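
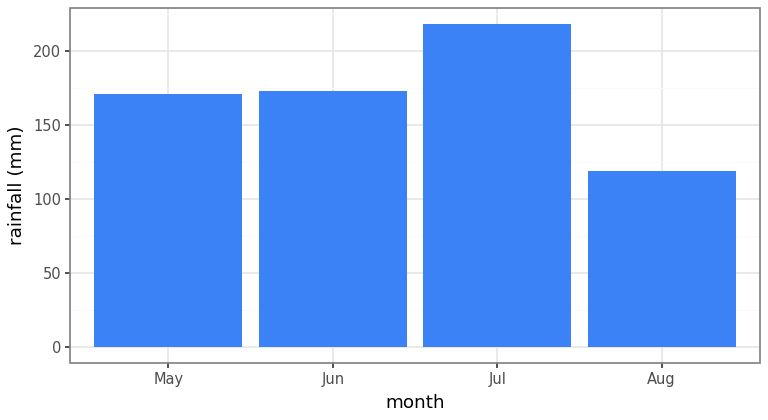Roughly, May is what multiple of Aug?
May ≈ 180, Aug ≈ 120; 180/120 ≈ 1.5.

≈ 1.5×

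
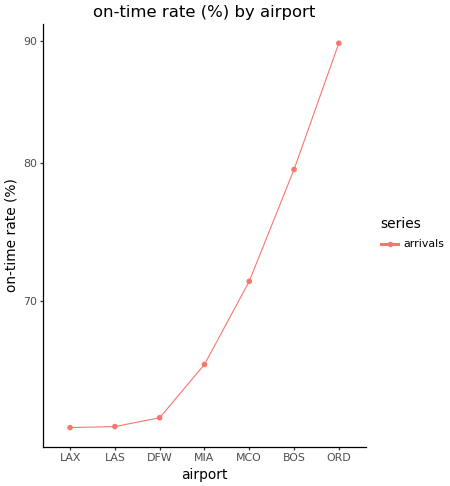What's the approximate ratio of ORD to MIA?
ORD ≈ 90, MIA ≈ 65; 90/65 ≈ 1.38.

≈ 1.38×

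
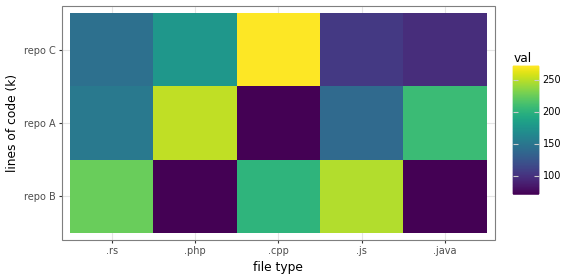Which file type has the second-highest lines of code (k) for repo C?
Top 3 for repo C: .cpp ≈ 280, .php ≈ 180, .rs ≈ 140.

.php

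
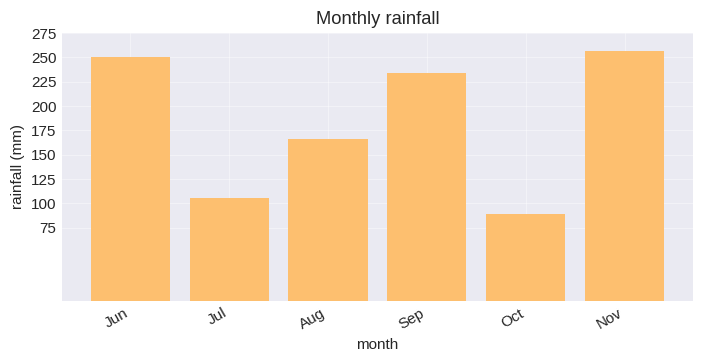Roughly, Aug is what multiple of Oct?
Aug ≈ 175, Oct ≈ 100; 175/100 ≈ 1.75.

≈ 1.75×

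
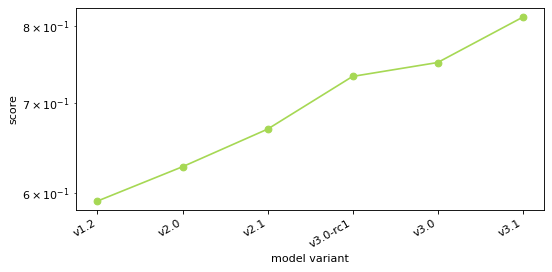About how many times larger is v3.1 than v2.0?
≈ 1.32×

v3.1 ≈ 0.82, v2.0 ≈ 0.62; 0.82/0.62 ≈ 1.32.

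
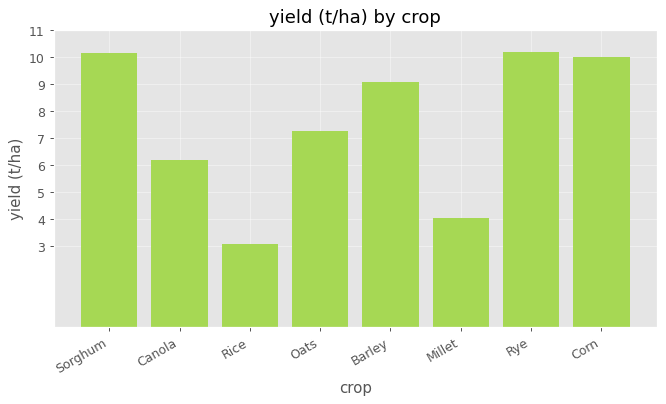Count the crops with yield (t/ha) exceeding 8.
4

Above 8: Sorghum, Barley, Rye, Corn.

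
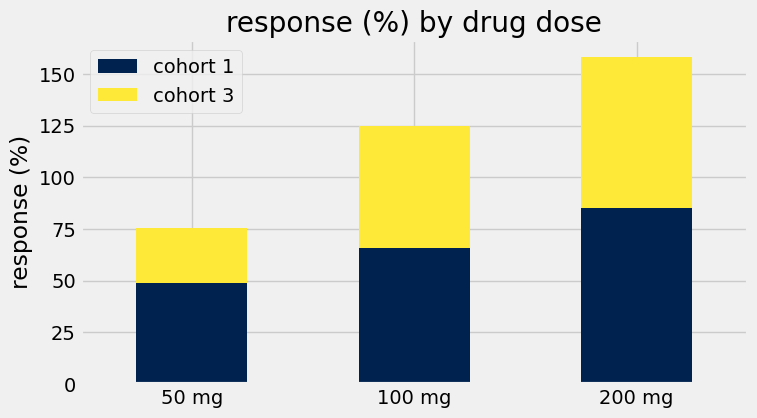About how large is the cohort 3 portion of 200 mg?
≈ 80

cohort 3 top ≈ 160, bottom ≈ 80; segment ≈ 80.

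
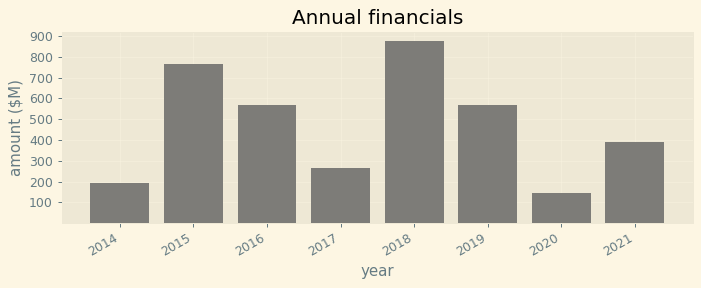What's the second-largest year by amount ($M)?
Top 3: 2018 ≈ 900, 2015 ≈ 800, 2019 ≈ 600.

2015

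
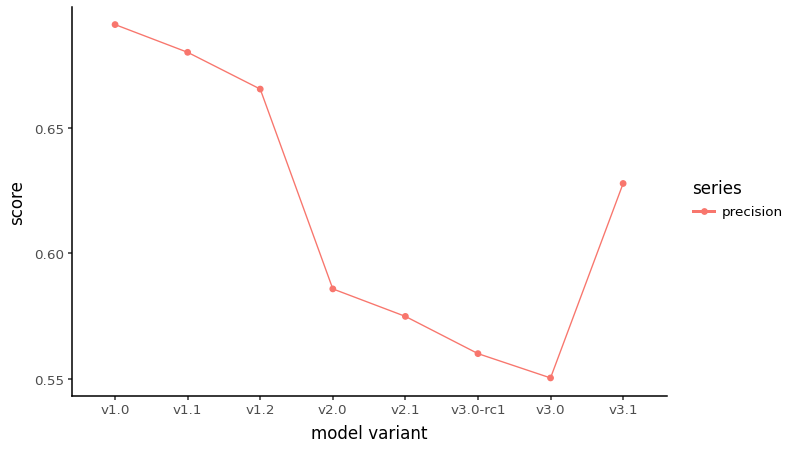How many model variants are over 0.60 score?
Above 0.60: v1.0, v1.1, v1.2, v3.1.

4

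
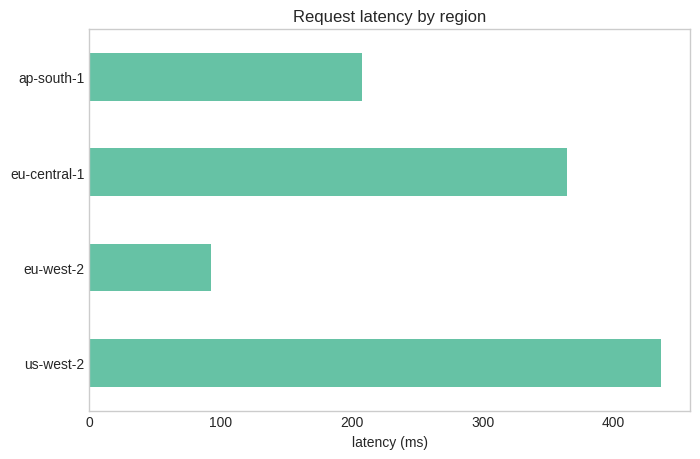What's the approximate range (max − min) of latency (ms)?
≈ 350

Max us-west-2 ≈ 450, min eu-west-2 ≈ 100; range ≈ 350.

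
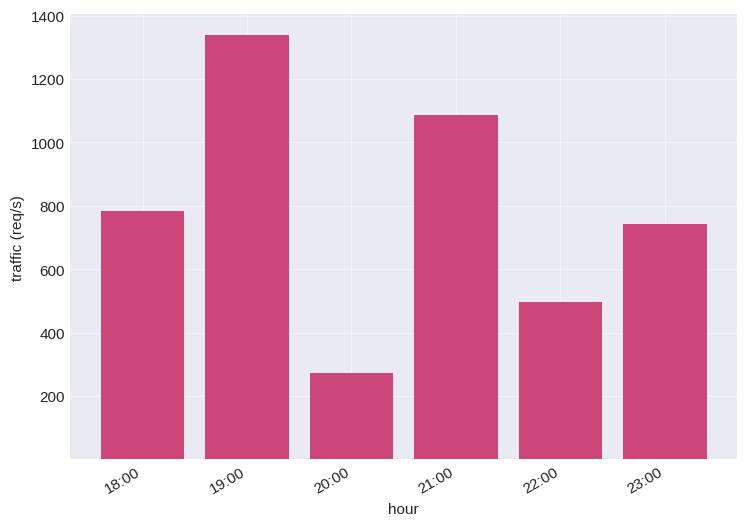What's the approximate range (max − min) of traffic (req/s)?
≈ 1200

Max 19:00 ≈ 1400, min 20:00 ≈ 200; range ≈ 1200.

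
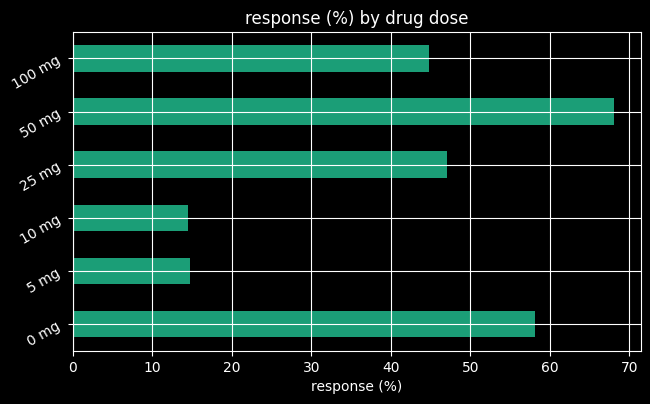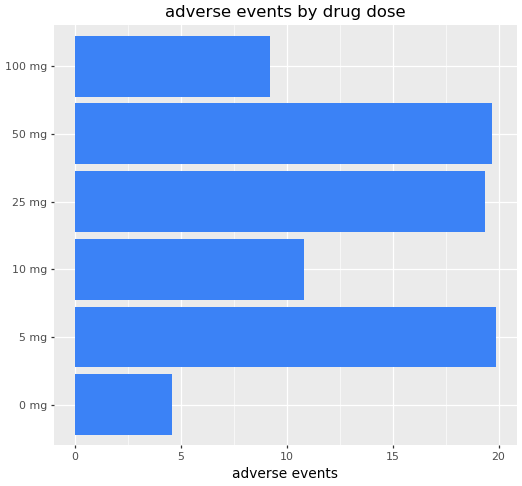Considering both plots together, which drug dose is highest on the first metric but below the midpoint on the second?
Chart 2 median adverse events ≈ 16; below-median drug doses: 0 mg, 10 mg, 100 mg. Among those, 0 mg has the highest response (%) (≈ 60).

0 mg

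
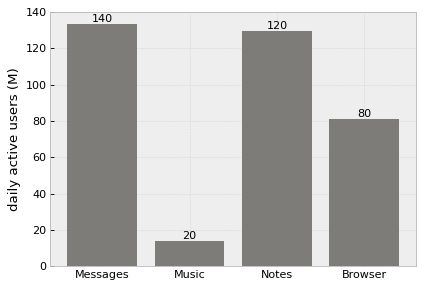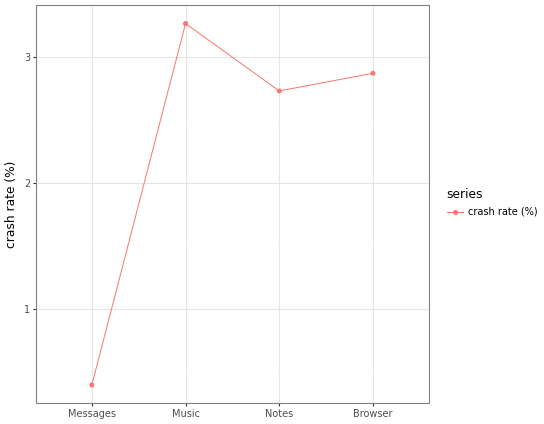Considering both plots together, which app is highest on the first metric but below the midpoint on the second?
Messages

Chart 2 median crash rate (%) ≈ 3; below-median apps: Messages, Notes. Among those, Messages has the highest daily active users (M) (≈ 140).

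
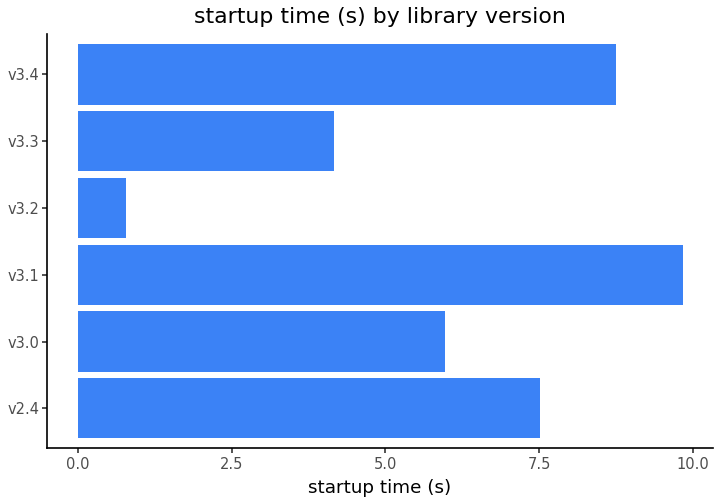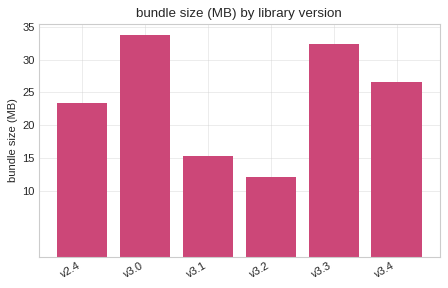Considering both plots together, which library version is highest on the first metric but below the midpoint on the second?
Chart 2 median bundle size (MB) ≈ 25; below-median library versions: v2.4, v3.1, v3.2. Among those, v3.1 has the highest startup time (s) (≈ 10).

v3.1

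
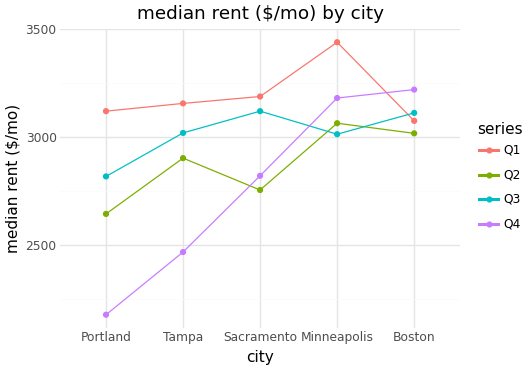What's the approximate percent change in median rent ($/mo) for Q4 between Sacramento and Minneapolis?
Sacramento ≈ 2800, Minneapolis ≈ 3200; (3200 − 2800) / 2800 ≈ +14.3%.

≈ +14.3%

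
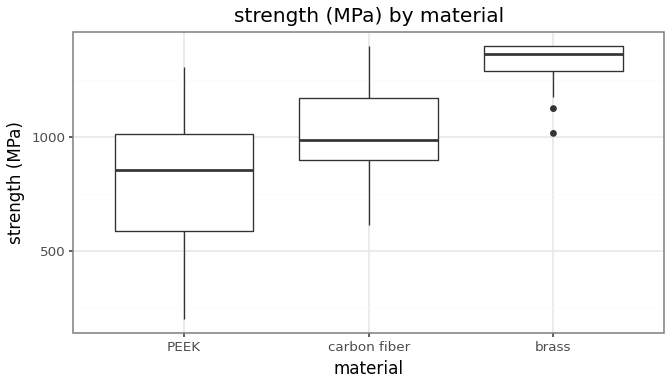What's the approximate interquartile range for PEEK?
≈ 400

Q3 ≈ 1000, Q1 ≈ 600; IQR ≈ 400.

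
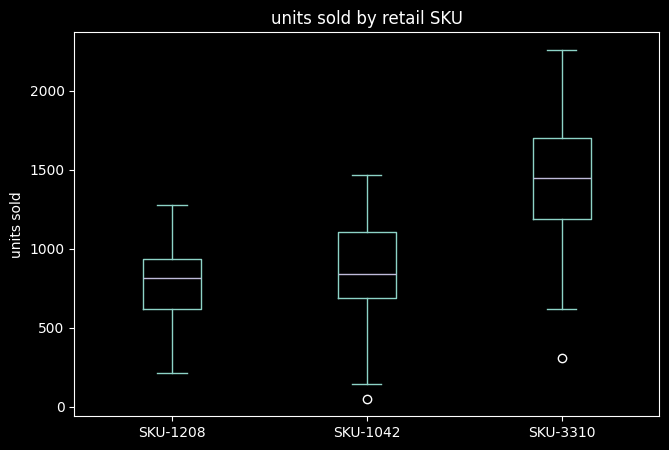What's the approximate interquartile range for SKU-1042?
Q3 ≈ 1100, Q1 ≈ 700; IQR ≈ 400.

≈ 400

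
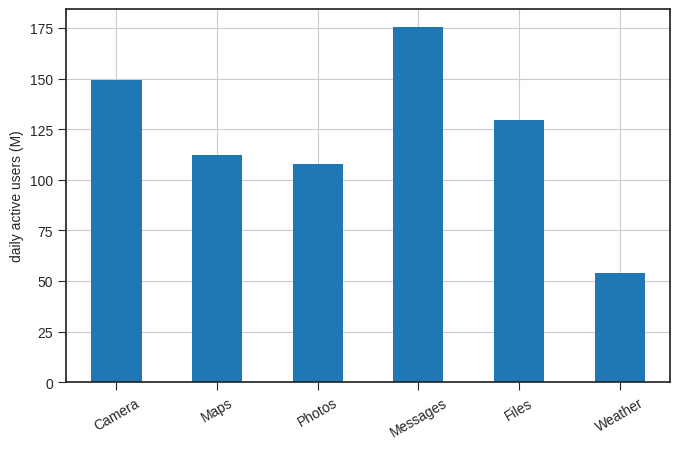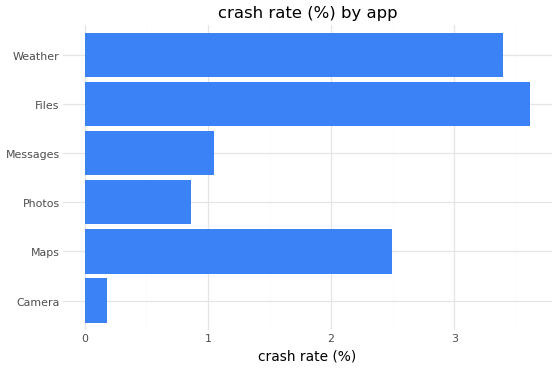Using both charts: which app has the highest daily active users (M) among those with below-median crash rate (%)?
Messages

Chart 2 median crash rate (%) ≈ 2; below-median apps: Camera, Photos, Messages. Among those, Messages has the highest daily active users (M) (≈ 180).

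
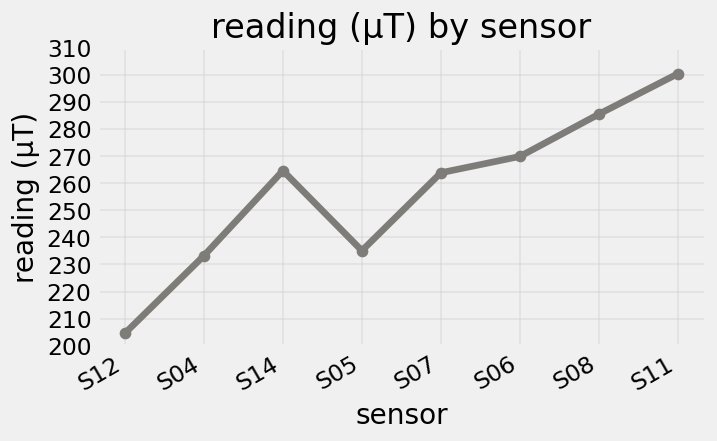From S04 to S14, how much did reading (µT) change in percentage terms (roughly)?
S04 ≈ 230, S14 ≈ 260; (260 − 230) / 230 ≈ +13%.

≈ +13%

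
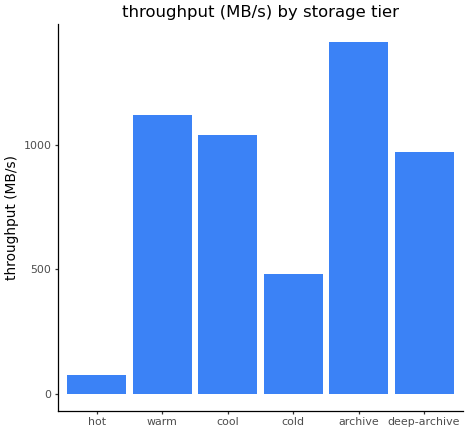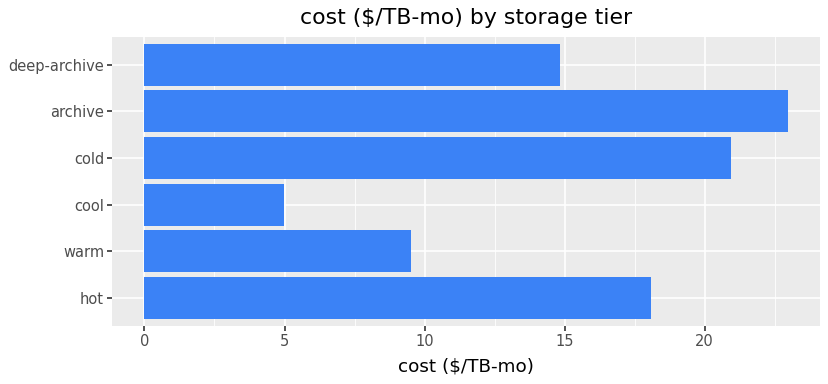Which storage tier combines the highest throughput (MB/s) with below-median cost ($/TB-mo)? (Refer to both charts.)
warm

Chart 2 median cost ($/TB-mo) ≈ 15; below-median storage tiers: warm, cool, deep-archive. Among those, warm has the highest throughput (MB/s) (≈ 1200).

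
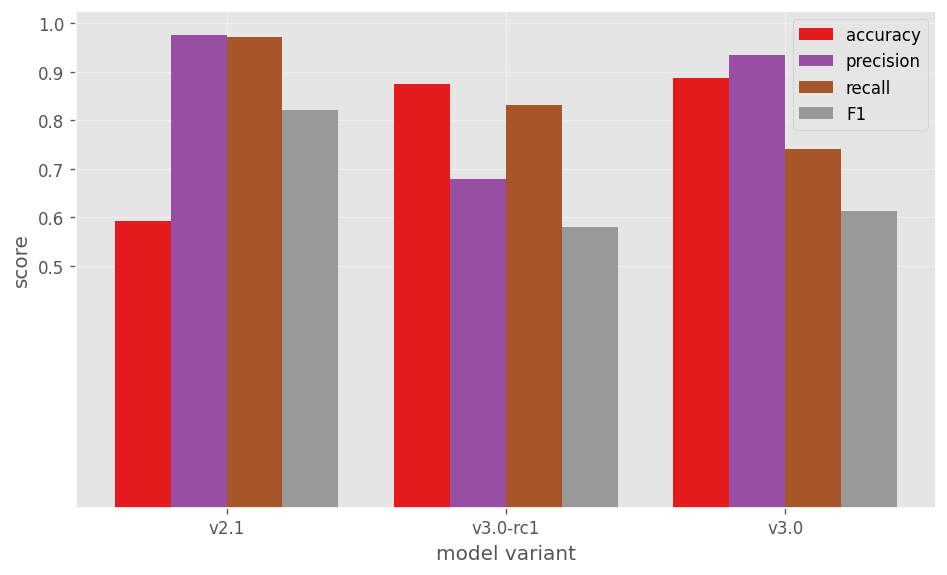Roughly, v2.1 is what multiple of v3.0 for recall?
≈ 1.43×

v2.1 ≈ 1.0, v3.0 ≈ 0.7; 1.0/0.7 ≈ 1.43.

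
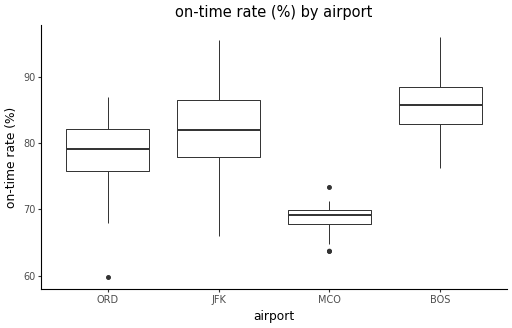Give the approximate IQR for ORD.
Q3 ≈ 82, Q1 ≈ 76; IQR ≈ 6.

≈ 6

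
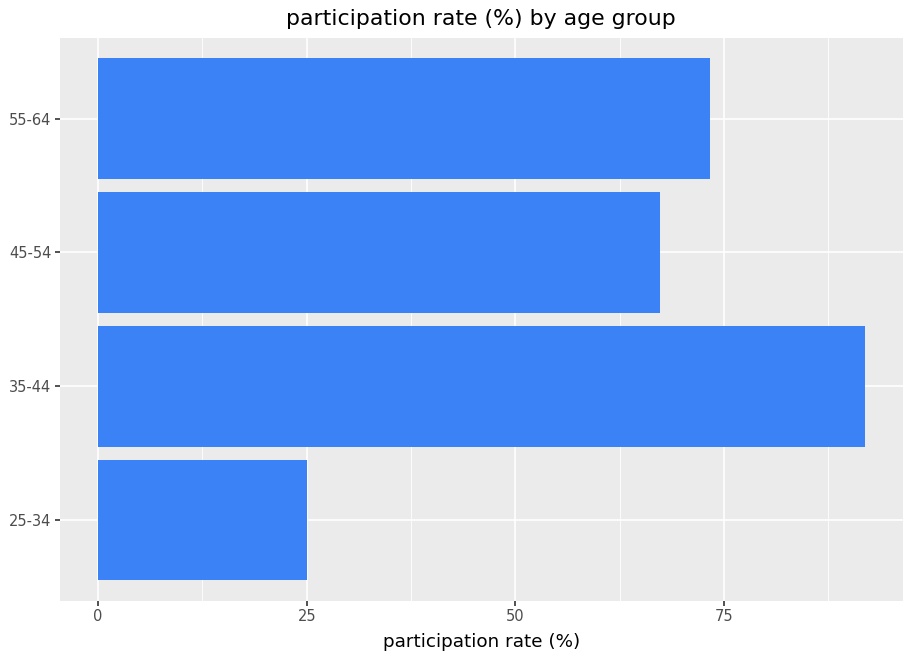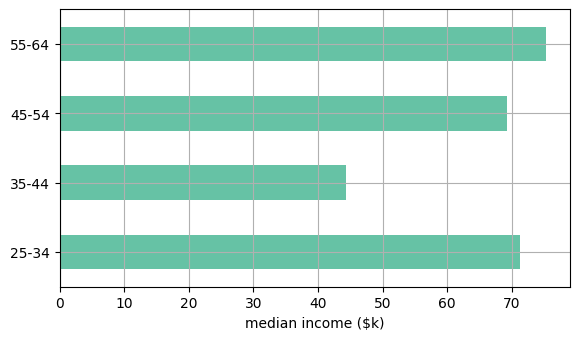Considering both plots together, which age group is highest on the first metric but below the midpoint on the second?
35-44

Chart 2 median median income ($k) ≈ 70; below-median age groups: 35-44, 45-54. Among those, 35-44 has the highest participation rate (%) (≈ 90).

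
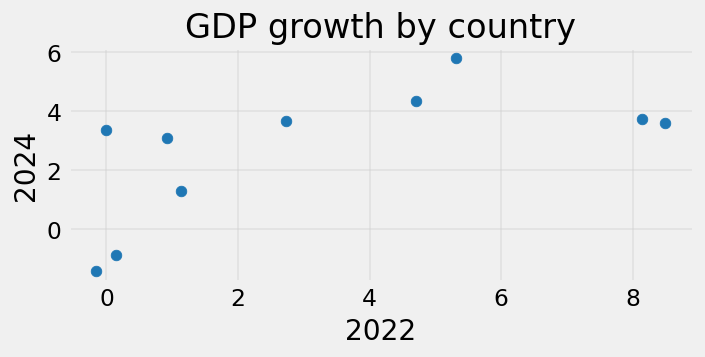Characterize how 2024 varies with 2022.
positive, moderate

Points are positively correlated; moderate (|r| ≈ 0.6).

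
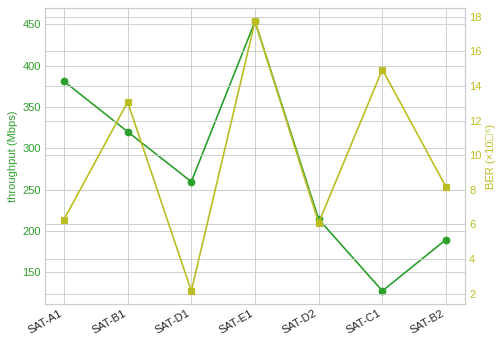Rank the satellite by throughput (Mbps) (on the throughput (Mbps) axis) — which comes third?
Top 4 (on the throughput (Mbps) axis): SAT-E1 ≈ 450, SAT-A1 ≈ 400, SAT-B1 ≈ 300, SAT-D1 ≈ 250.

SAT-B1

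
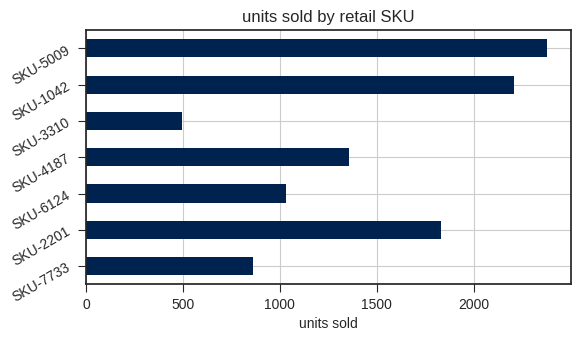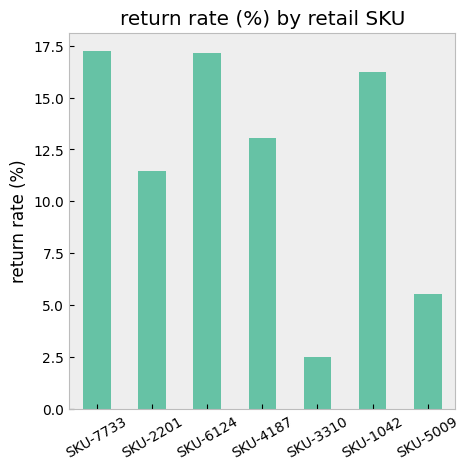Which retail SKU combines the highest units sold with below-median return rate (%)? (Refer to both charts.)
Chart 2 median return rate (%) ≈ 14; below-median retail SKUs: SKU-2201, SKU-3310, SKU-5009. Among those, SKU-5009 has the highest units sold (≈ 2500).

SKU-5009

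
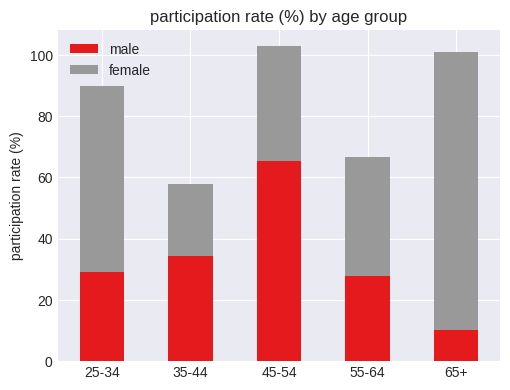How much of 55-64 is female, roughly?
female top ≈ 70, bottom ≈ 30; segment ≈ 40.

≈ 40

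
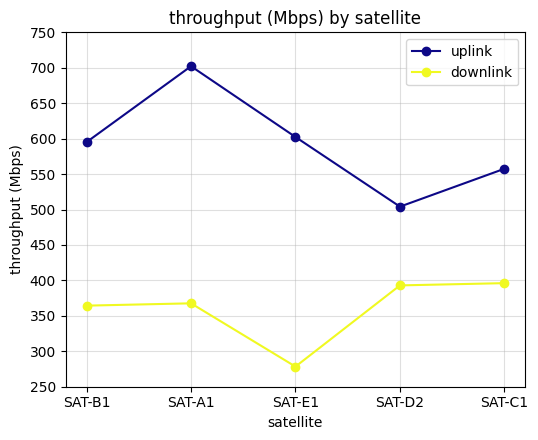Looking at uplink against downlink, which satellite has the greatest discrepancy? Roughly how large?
SAT-A1, ≈ 350 Mbps

SAT-A1: uplink ≈ 700, downlink ≈ 350 → gap ≈ 350. Next-largest (SAT-E1) is only ≈ 300.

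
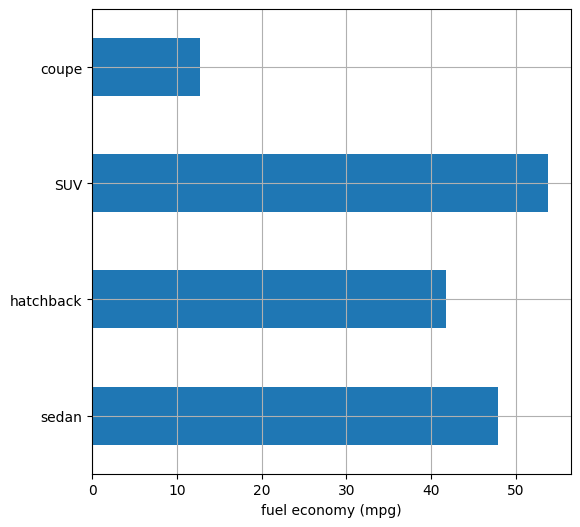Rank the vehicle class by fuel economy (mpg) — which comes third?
Top 4: SUV ≈ 55, sedan ≈ 50, hatchback ≈ 40, coupe ≈ 15.

hatchback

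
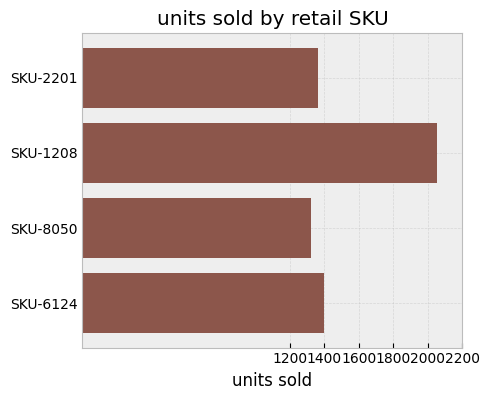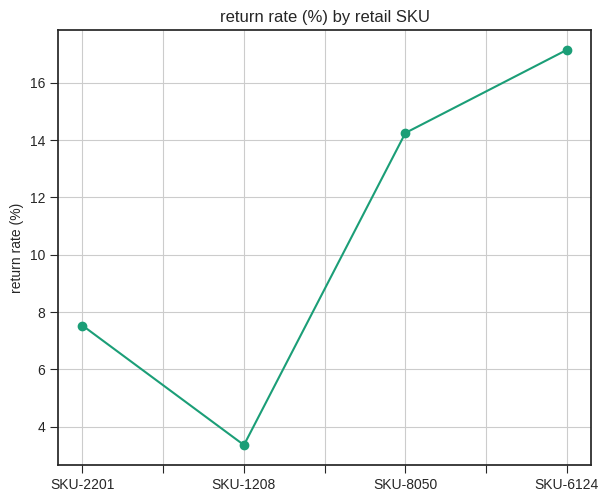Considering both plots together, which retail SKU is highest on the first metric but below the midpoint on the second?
SKU-1208

Chart 2 median return rate (%) ≈ 10; below-median retail SKUs: SKU-2201, SKU-1208. Among those, SKU-1208 has the highest units sold (≈ 2000).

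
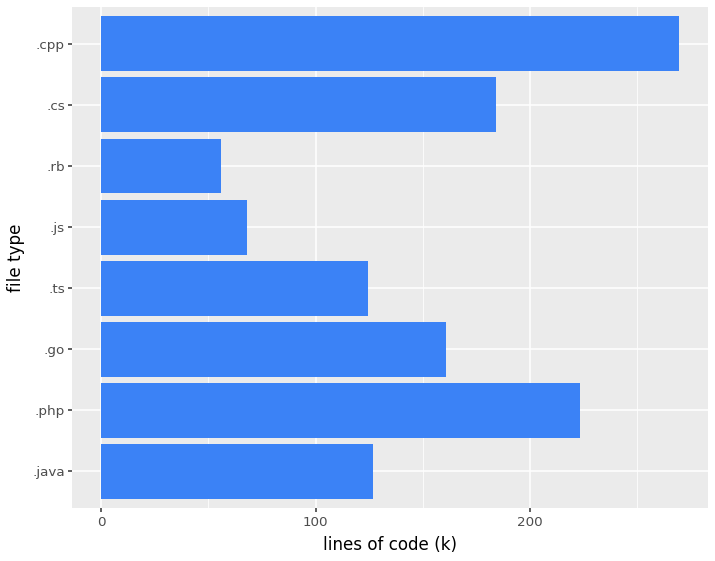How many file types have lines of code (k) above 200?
2

Above 200: .php, .cpp.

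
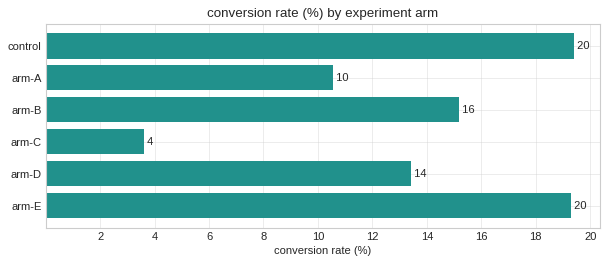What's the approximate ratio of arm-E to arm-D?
≈ 1.43×

arm-E ≈ 20, arm-D ≈ 14; 20/14 ≈ 1.43.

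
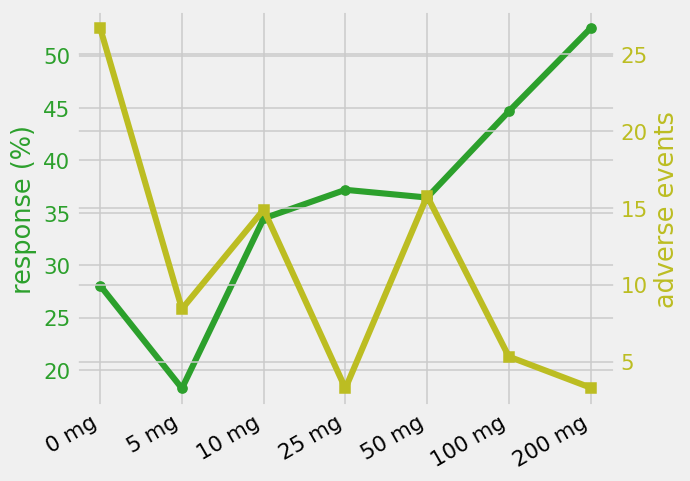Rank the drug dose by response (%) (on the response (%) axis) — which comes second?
Top 3 (on the response (%) axis): 200 mg ≈ 55, 100 mg ≈ 45, 25 mg ≈ 35.

100 mg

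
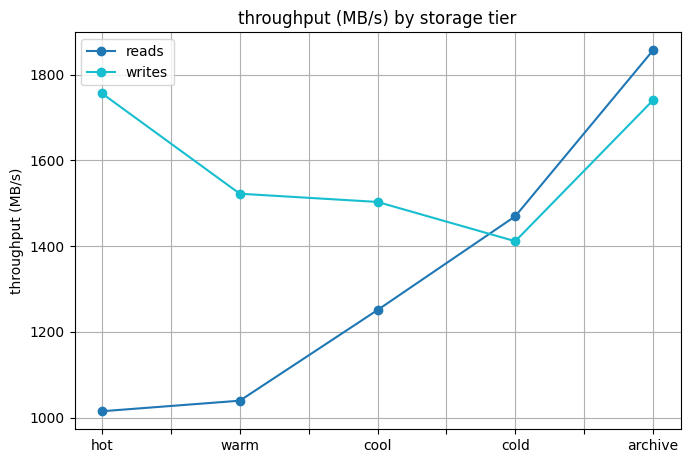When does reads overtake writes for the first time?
cool: reads ≈ 1300 vs writes ≈ 1500 (not yet); cold: reads ≈ 1500 vs writes ≈ 1400 (first crossover).

cold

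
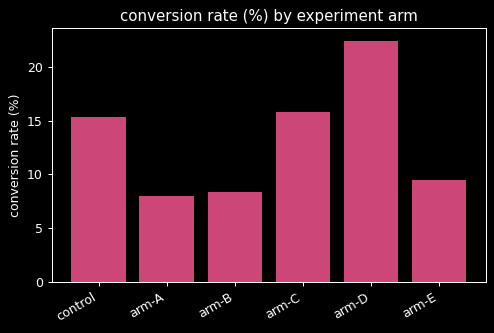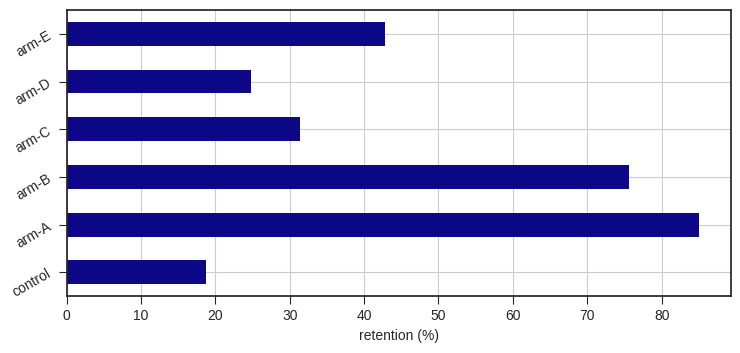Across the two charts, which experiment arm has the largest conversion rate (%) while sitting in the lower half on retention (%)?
Chart 2 median retention (%) ≈ 40; below-median experiment arms: control, arm-C, arm-D. Among those, arm-D has the highest conversion rate (%) (≈ 20).

arm-D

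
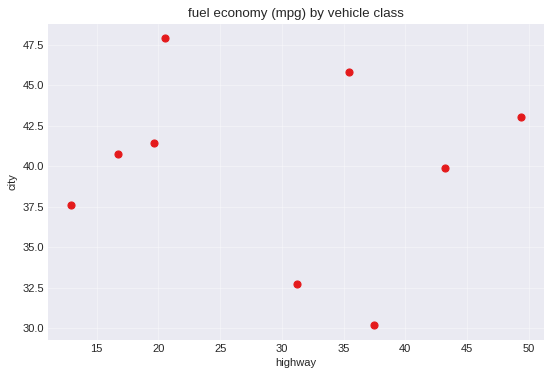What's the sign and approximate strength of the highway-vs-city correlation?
no clear correlation

Points are roughly uncorrelated; weak (|r| ≈ 0.1).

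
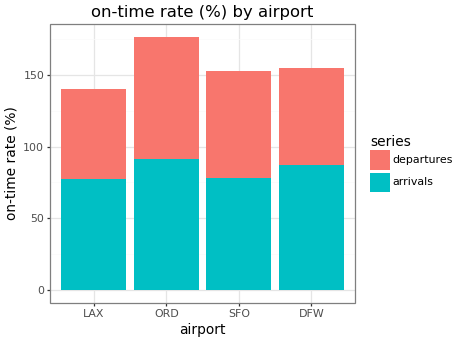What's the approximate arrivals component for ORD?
arrivals top ≈ 100, bottom ≈ 0; segment ≈ 100.

≈ 100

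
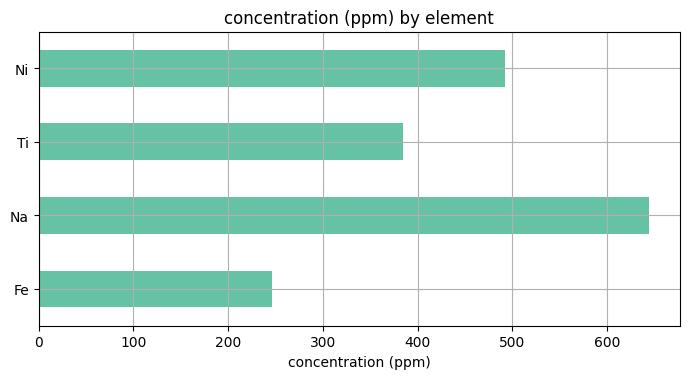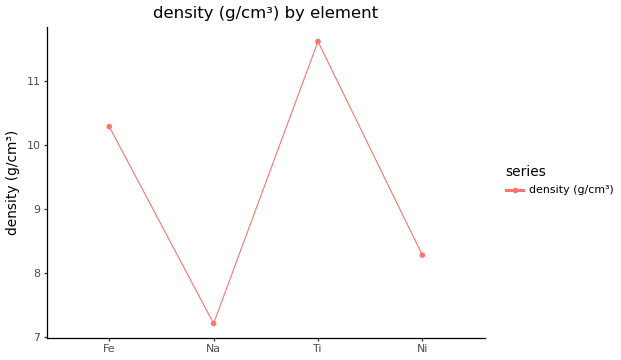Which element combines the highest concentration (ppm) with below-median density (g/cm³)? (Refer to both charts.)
Chart 2 median density (g/cm³) ≈ 10; below-median elements: Na, Ni. Among those, Na has the highest concentration (ppm) (≈ 600).

Na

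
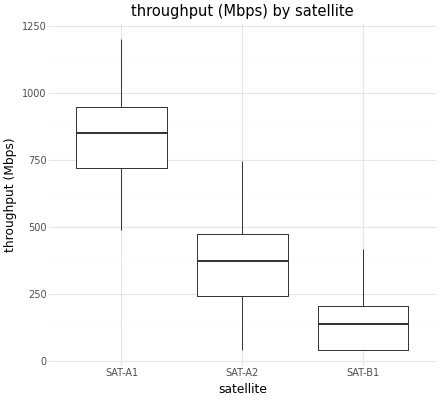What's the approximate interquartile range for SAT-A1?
Q3 ≈ 900, Q1 ≈ 700; IQR ≈ 200.

≈ 200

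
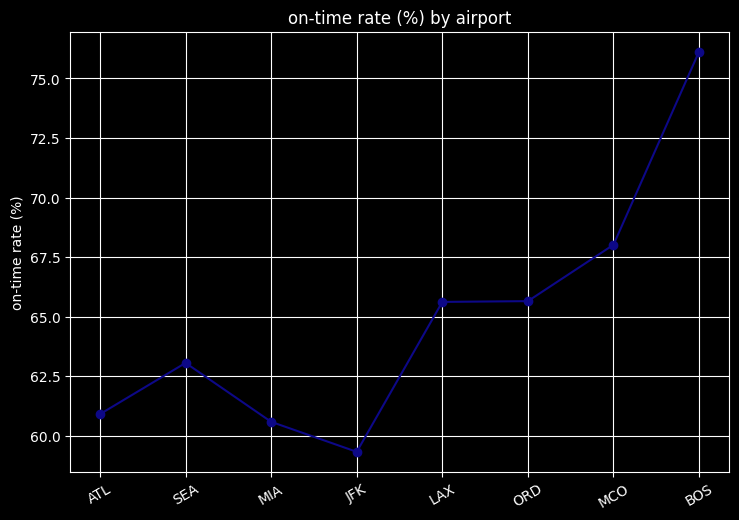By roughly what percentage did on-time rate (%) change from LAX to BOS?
≈ +15.2%

LAX ≈ 66, BOS ≈ 76; (76 − 66) / 66 ≈ +15.2%.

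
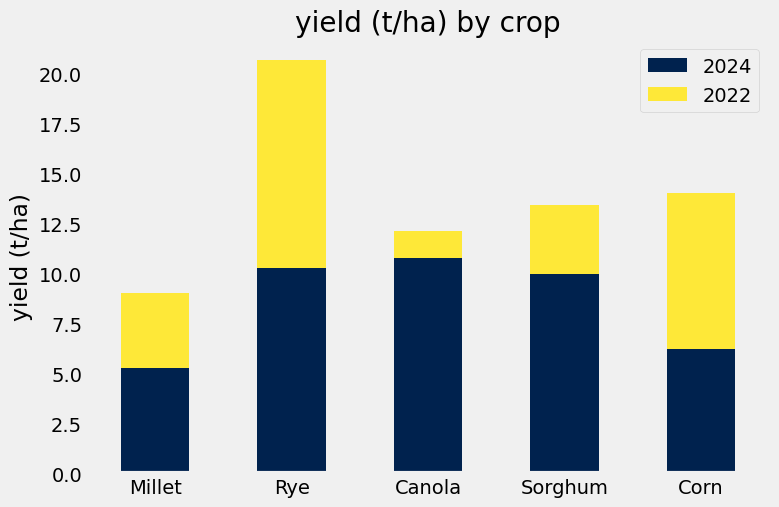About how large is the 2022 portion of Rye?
≈ 10

2022 top ≈ 20, bottom ≈ 10; segment ≈ 10.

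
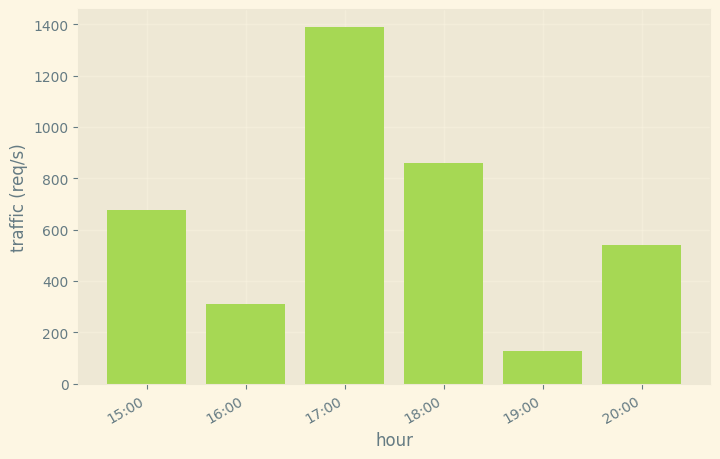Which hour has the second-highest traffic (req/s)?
Top 3: 17:00 ≈ 1400, 18:00 ≈ 800, 15:00 ≈ 600.

18:00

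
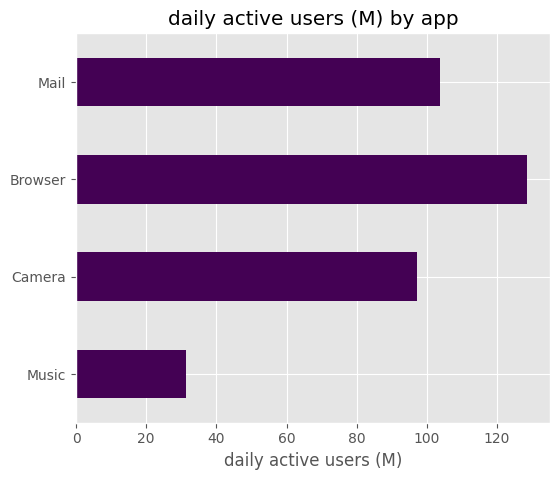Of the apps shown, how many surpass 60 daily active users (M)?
3

Above 60: Camera, Browser, Mail.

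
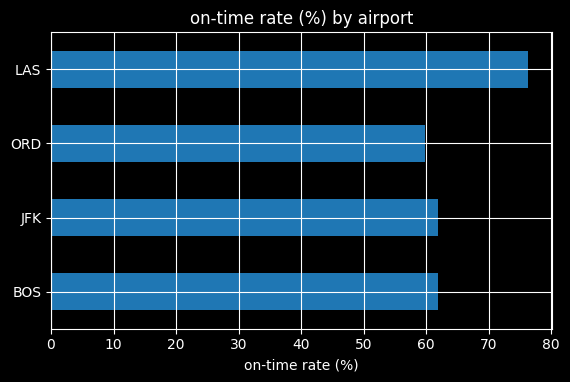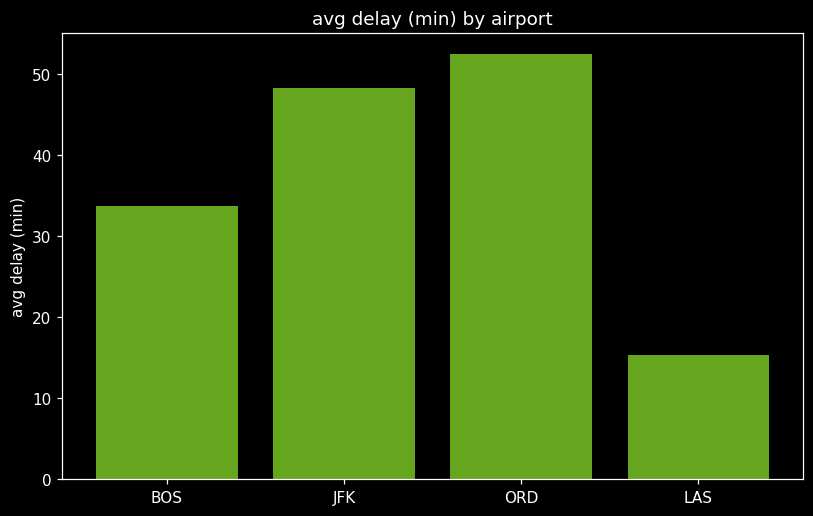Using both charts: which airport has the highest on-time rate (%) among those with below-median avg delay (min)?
LAS

Chart 2 median avg delay (min) ≈ 40; below-median airports: BOS, LAS. Among those, LAS has the highest on-time rate (%) (≈ 80).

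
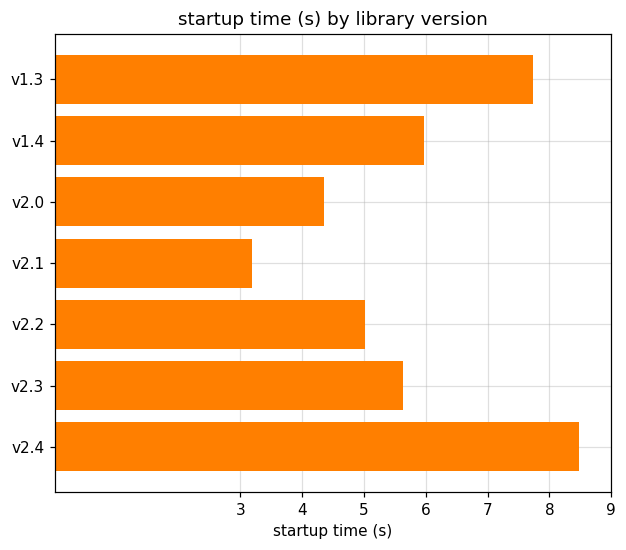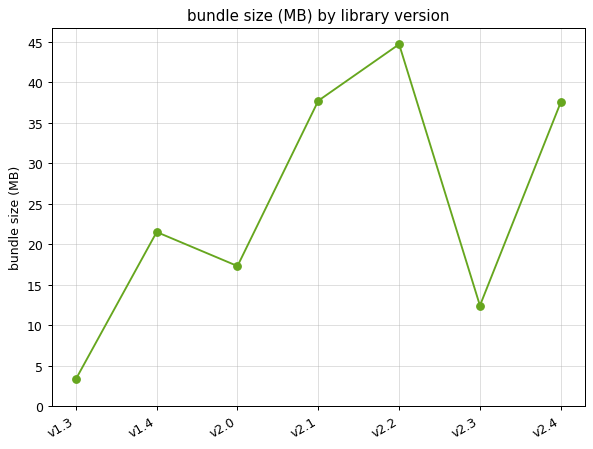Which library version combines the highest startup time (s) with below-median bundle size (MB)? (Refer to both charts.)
v1.3

Chart 2 median bundle size (MB) ≈ 20; below-median library versions: v1.3, v2.0, v2.3. Among those, v1.3 has the highest startup time (s) (≈ 8).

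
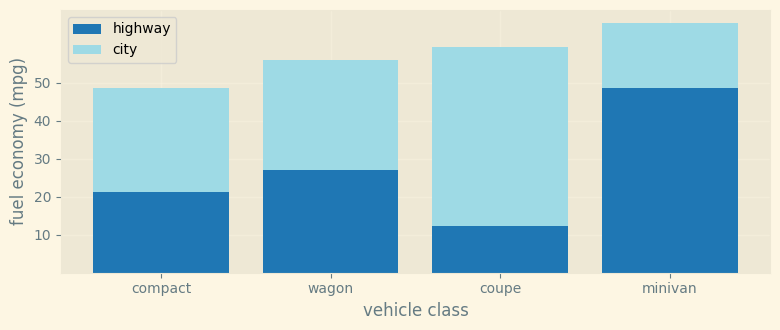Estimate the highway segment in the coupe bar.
≈ 10

highway top ≈ 10, bottom ≈ 0; segment ≈ 10.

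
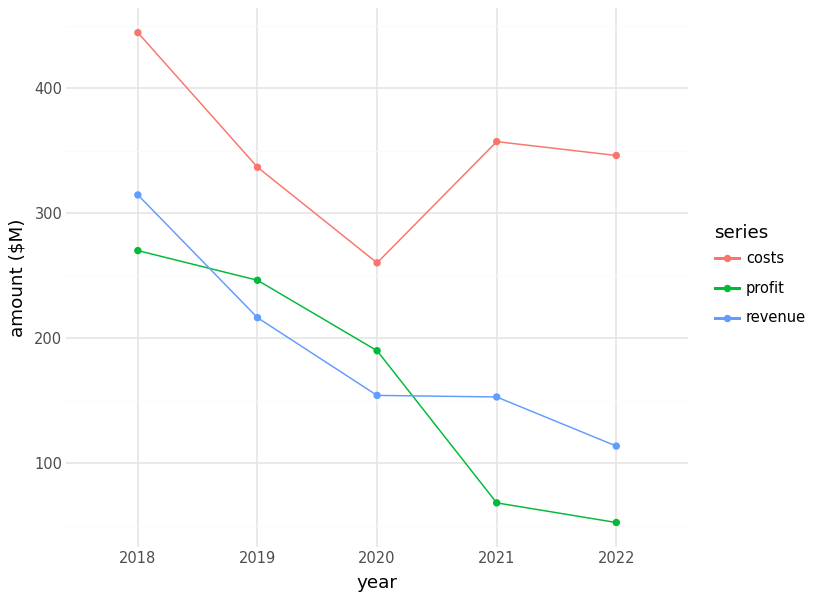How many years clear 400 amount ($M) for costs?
Above 400: 2018.

1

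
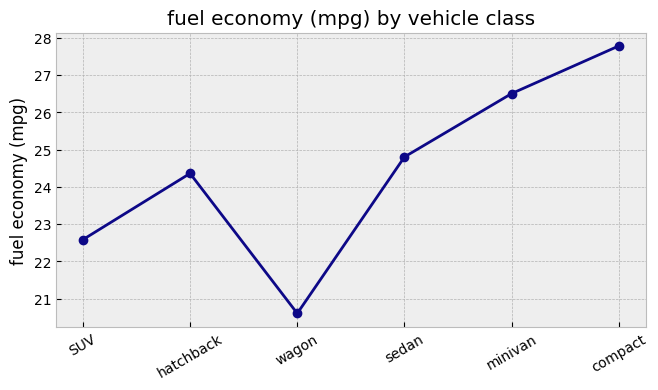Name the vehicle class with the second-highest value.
Top 3: compact ≈ 28, minivan ≈ 27, sedan ≈ 25.

minivan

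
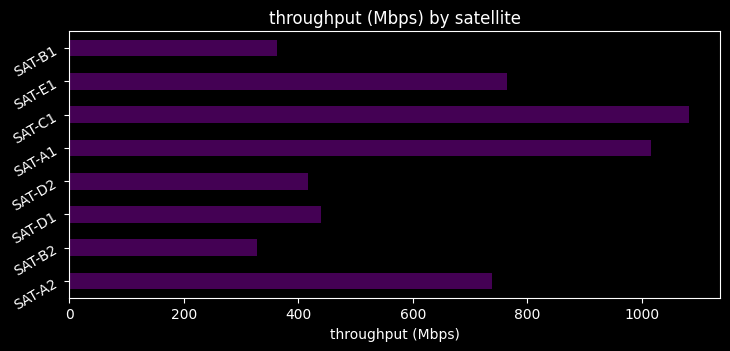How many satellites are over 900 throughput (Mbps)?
2

Above 900: SAT-A1, SAT-C1.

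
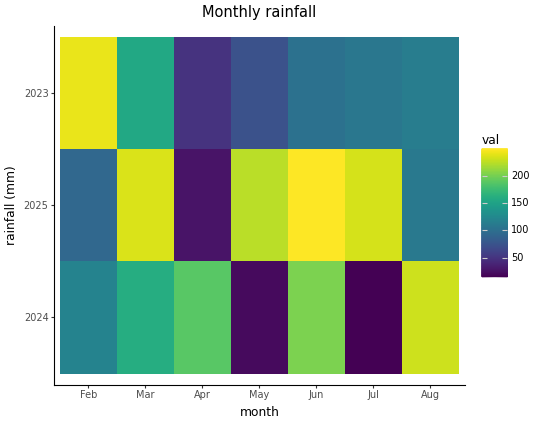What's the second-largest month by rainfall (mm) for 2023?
Mar

Top 3 for 2023: Feb ≈ 240, Mar ≈ 160, Aug ≈ 120.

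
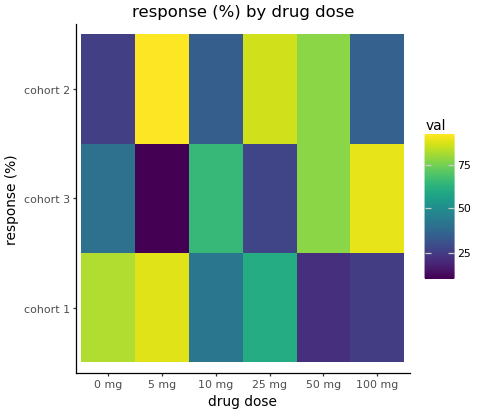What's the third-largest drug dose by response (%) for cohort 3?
Top 4 for cohort 3: 100 mg ≈ 90, 50 mg ≈ 80, 10 mg ≈ 70, 0 mg ≈ 40.

10 mg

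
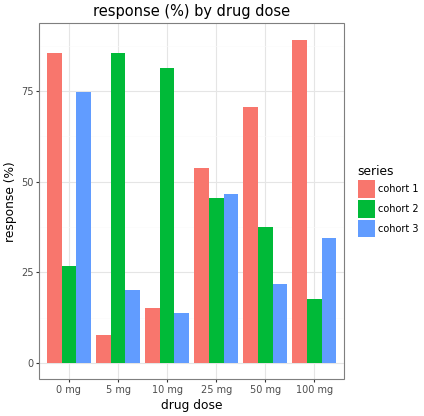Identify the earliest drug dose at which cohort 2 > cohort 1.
5 mg

0 mg: cohort 2 ≈ 30 vs cohort 1 ≈ 90 (not yet); 5 mg: cohort 2 ≈ 90 vs cohort 1 ≈ 10 (first crossover).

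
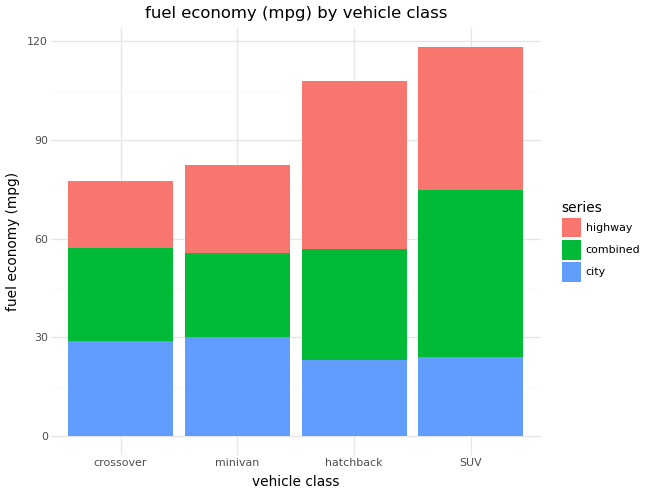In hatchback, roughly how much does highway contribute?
highway top ≈ 110, bottom ≈ 60; segment ≈ 50.

≈ 50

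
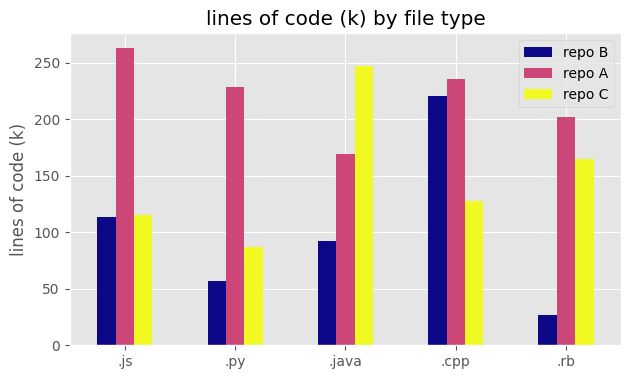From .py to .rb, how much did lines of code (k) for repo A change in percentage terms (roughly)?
.py ≈ 225, .rb ≈ 200; (200 − 225) / 225 ≈ -11.1%.

≈ -11.1%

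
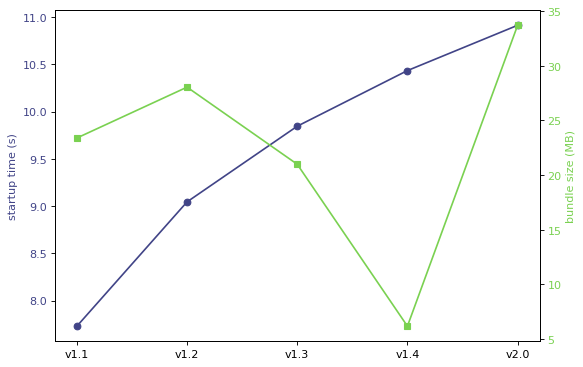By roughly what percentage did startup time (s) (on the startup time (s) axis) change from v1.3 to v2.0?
≈ +10%

v1.3 ≈ 10.0, v2.0 ≈ 11.0; (11.0 − 10.0) / 10.0 ≈ +10%.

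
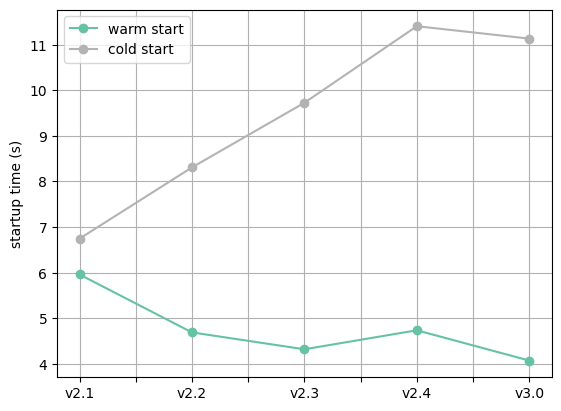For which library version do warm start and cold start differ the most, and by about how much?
v3.0: warm start ≈ 4, cold start ≈ 11 → gap ≈ 7. Next-largest (v2.4) is only ≈ 6.

v3.0, ≈ 7 s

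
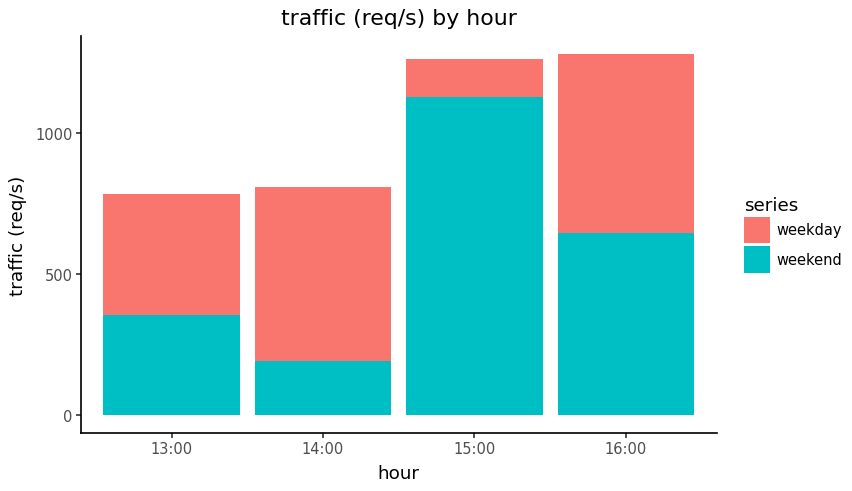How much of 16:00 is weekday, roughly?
≈ 600

weekday top ≈ 1200, bottom ≈ 600; segment ≈ 600.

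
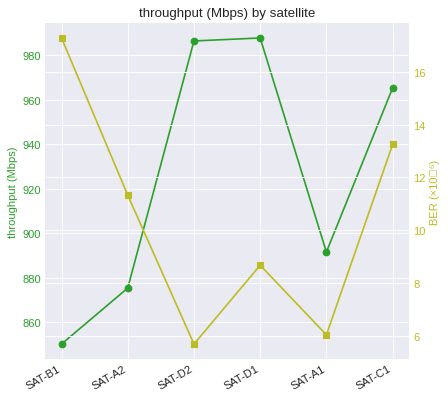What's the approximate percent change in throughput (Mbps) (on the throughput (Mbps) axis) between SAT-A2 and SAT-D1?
SAT-A2 ≈ 880, SAT-D1 ≈ 980; (980 − 880) / 880 ≈ +11.4%.

≈ +11.4%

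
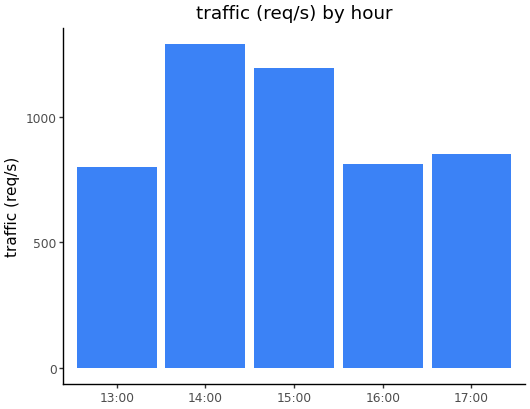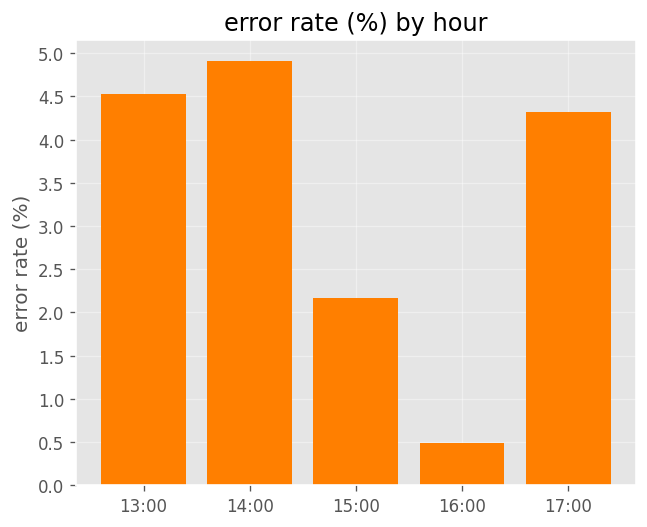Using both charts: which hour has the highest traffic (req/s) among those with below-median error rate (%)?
15:00

Chart 2 median error rate (%) ≈ 4.5; below-median hours: 15:00, 16:00. Among those, 15:00 has the highest traffic (req/s) (≈ 1200).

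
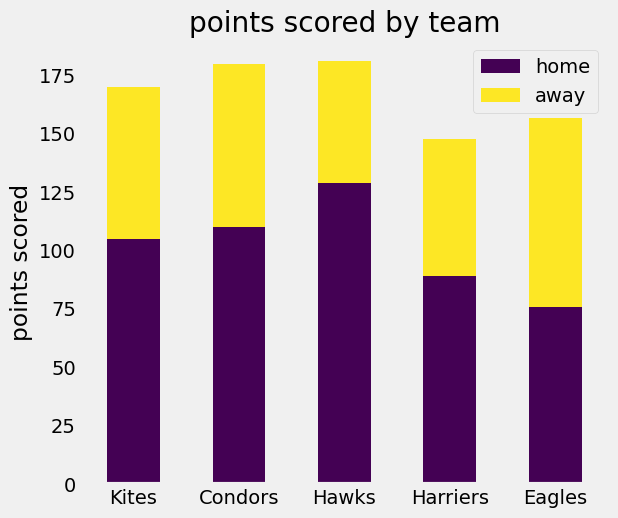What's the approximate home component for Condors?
≈ 120

home top ≈ 120, bottom ≈ 0; segment ≈ 120.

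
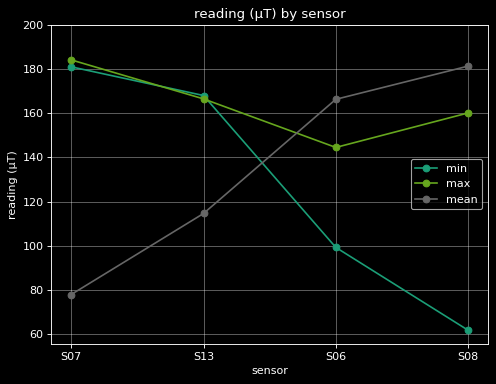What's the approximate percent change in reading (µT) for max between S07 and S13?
≈ -11.1%

S07 ≈ 180, S13 ≈ 160; (160 − 180) / 180 ≈ -11.1%.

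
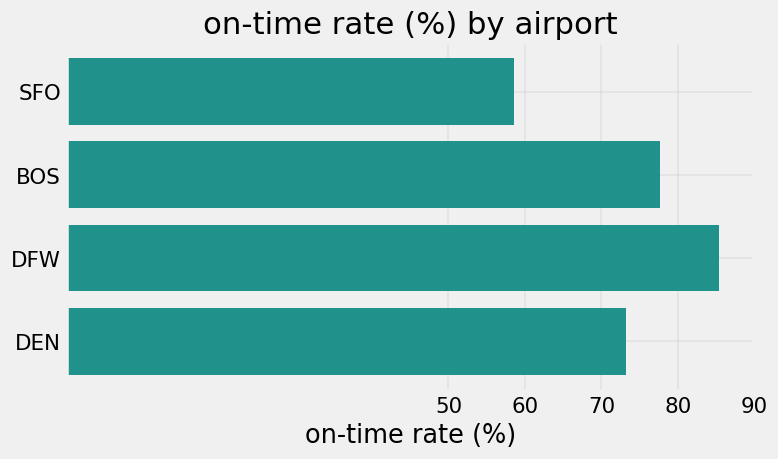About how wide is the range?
≈ 30

Max DFW ≈ 90, min SFO ≈ 60; range ≈ 30.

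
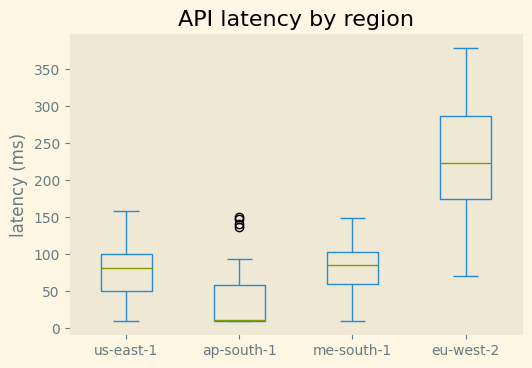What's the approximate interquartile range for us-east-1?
≈ 60

Q3 ≈ 100, Q1 ≈ 40; IQR ≈ 60.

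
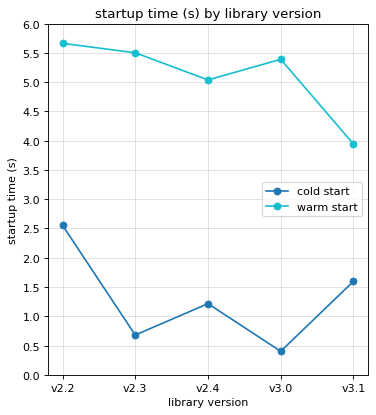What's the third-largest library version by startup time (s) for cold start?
Top 4 for cold start: v2.2 ≈ 2.5, v3.1 ≈ 1.5, v2.4 ≈ 1.0, v2.3 ≈ 0.5.

v2.4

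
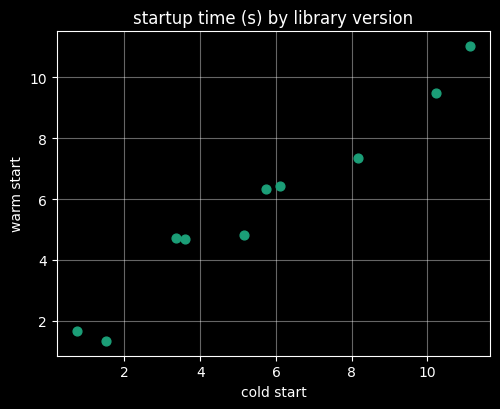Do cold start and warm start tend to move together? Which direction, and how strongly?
Points are positively correlated; strong (|r| ≈ 1.0).

positive, strong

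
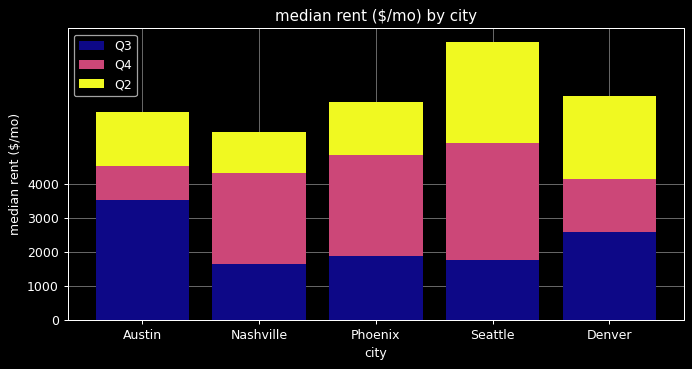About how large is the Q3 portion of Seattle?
≈ 2000

Q3 top ≈ 2000, bottom ≈ 0; segment ≈ 2000.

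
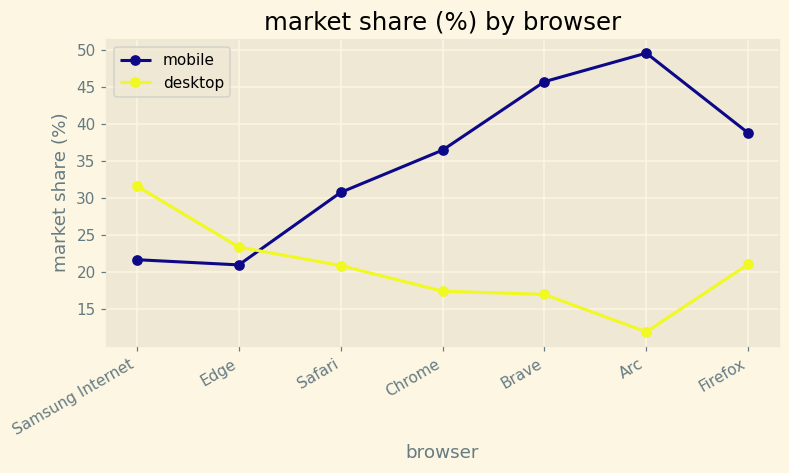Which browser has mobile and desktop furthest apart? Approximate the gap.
Arc: mobile ≈ 50, desktop ≈ 10 → gap ≈ 40. Next-largest (Brave) is only ≈ 30.

Arc, ≈ 40 %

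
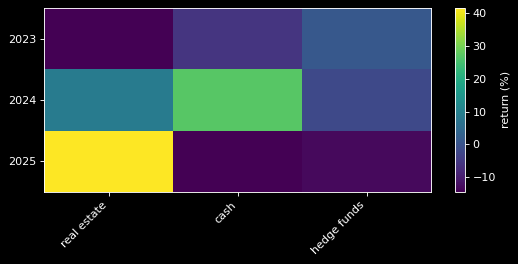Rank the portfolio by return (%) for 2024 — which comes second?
real estate

Top 3 for 2024: cash ≈ 25, real estate ≈ 10, hedge funds ≈ 0.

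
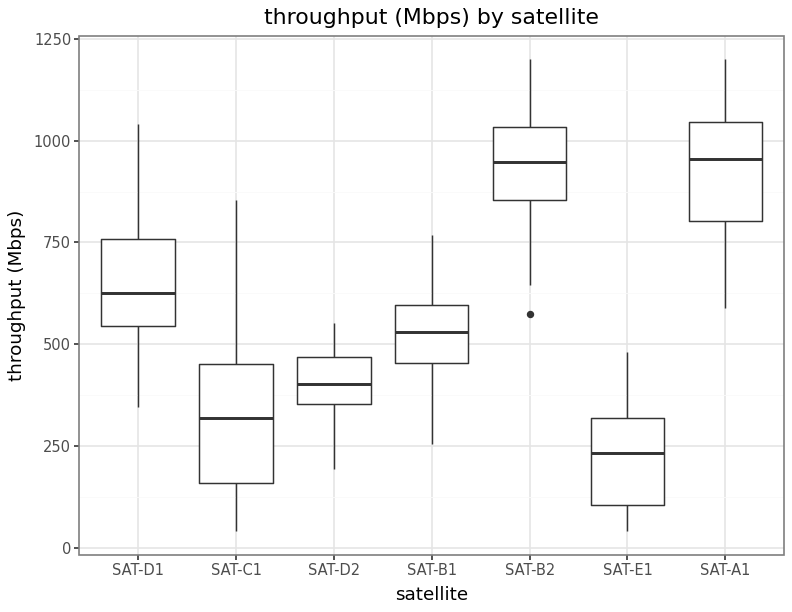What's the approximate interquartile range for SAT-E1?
Q3 ≈ 300, Q1 ≈ 100; IQR ≈ 200.

≈ 200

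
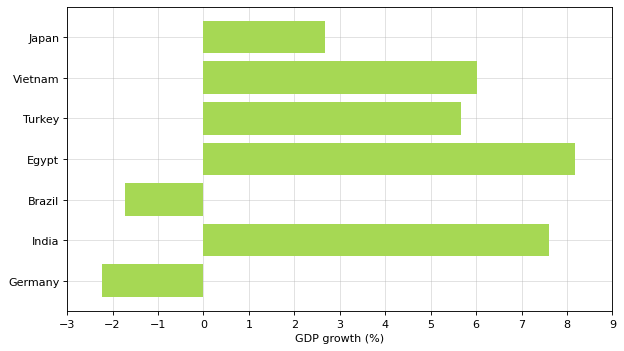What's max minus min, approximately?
≈ 10

Max Egypt ≈ 8, min Germany ≈ -2; range ≈ 10.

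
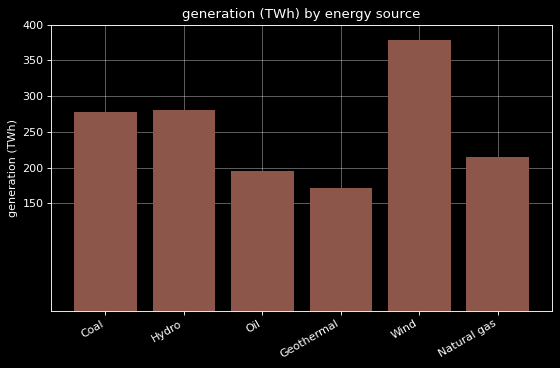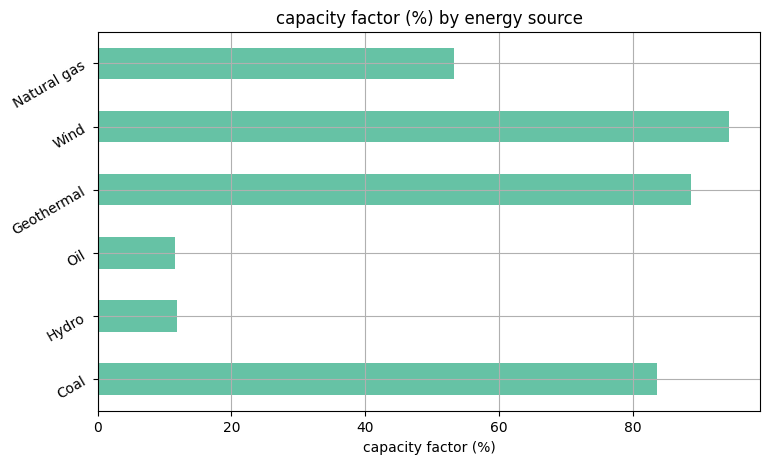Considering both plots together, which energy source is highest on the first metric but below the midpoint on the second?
Chart 2 median capacity factor (%) ≈ 70; below-median energy sources: Hydro, Oil, Natural gas. Among those, Hydro has the highest generation (TWh) (≈ 300).

Hydro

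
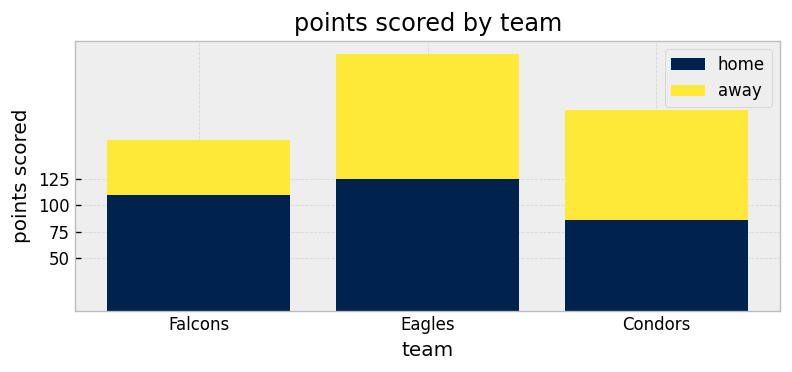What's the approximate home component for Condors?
≈ 75

home top ≈ 75, bottom ≈ 0; segment ≈ 75.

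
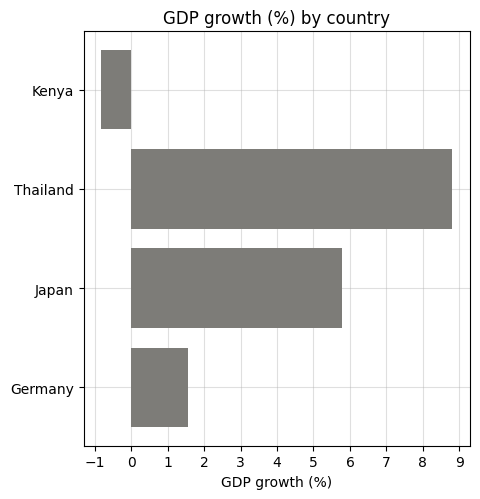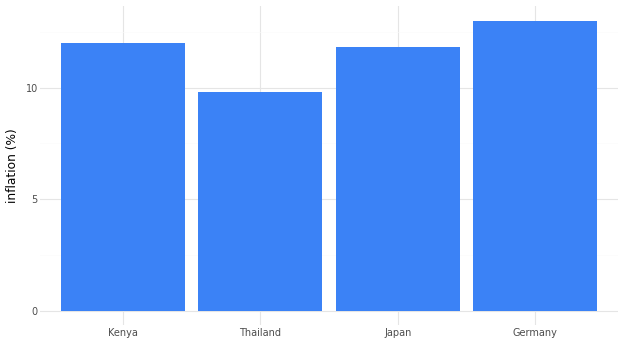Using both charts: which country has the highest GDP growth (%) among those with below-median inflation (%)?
Chart 2 median inflation (%) ≈ 12; below-median countries: Thailand, Japan. Among those, Thailand has the highest GDP growth (%) (≈ 9).

Thailand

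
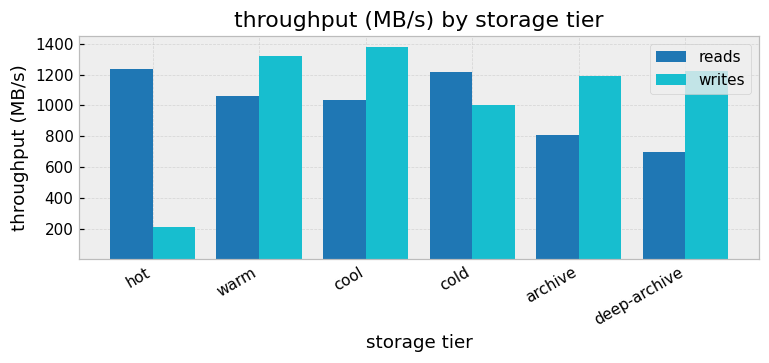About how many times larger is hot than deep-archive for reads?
≈ 1.5×

hot ≈ 1200, deep-archive ≈ 800; 1200/800 ≈ 1.5.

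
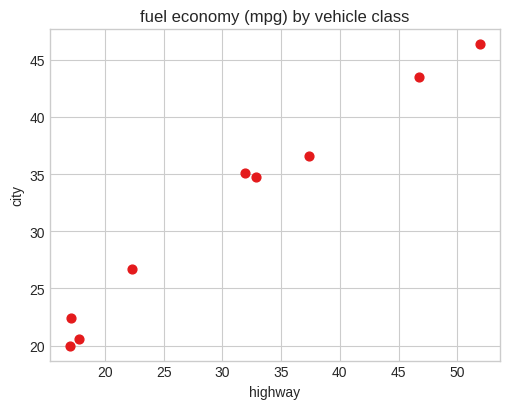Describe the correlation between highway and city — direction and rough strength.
Points are positively correlated; strong (|r| ≈ 1.0).

positive, strong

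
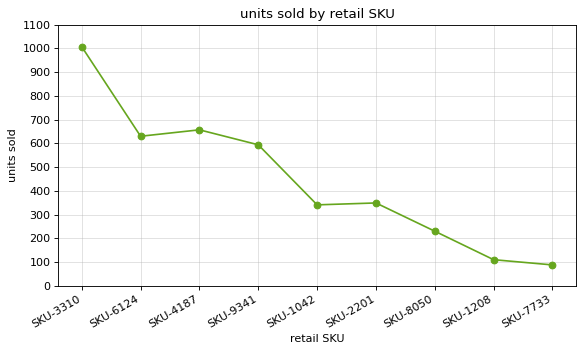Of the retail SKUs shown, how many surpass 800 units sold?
Above 800: SKU-3310.

1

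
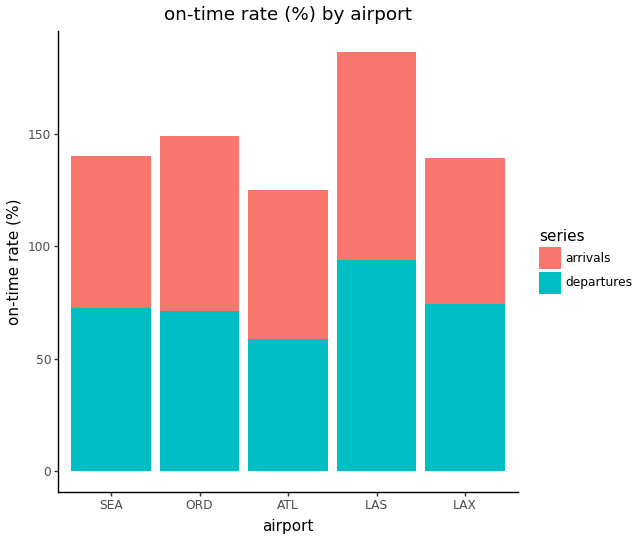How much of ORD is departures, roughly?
departures top ≈ 80, bottom ≈ 0; segment ≈ 80.

≈ 80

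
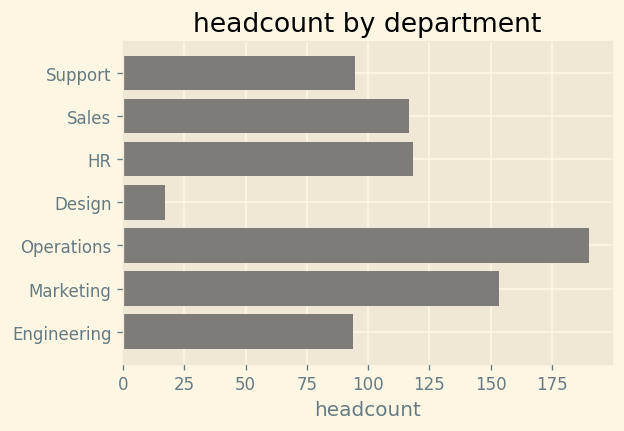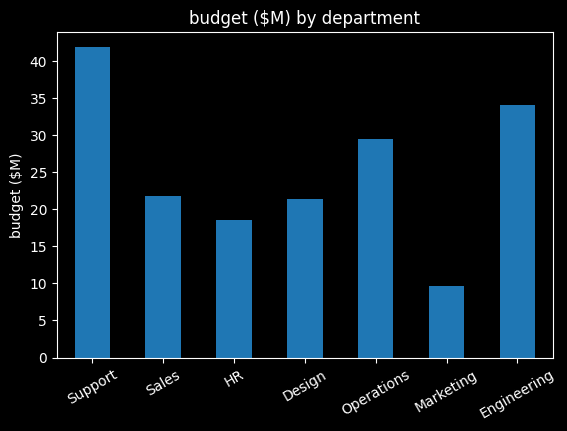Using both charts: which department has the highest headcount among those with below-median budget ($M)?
Marketing

Chart 2 median budget ($M) ≈ 20; below-median departments: HR, Design, Marketing. Among those, Marketing has the highest headcount (≈ 160).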